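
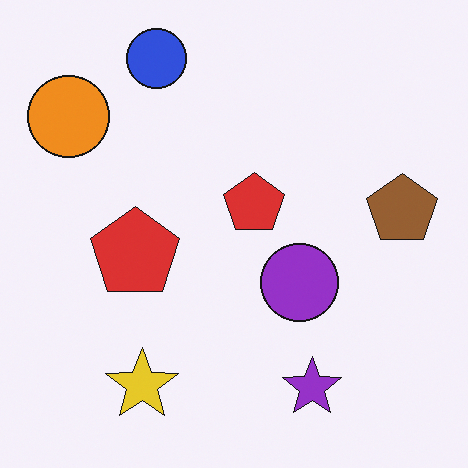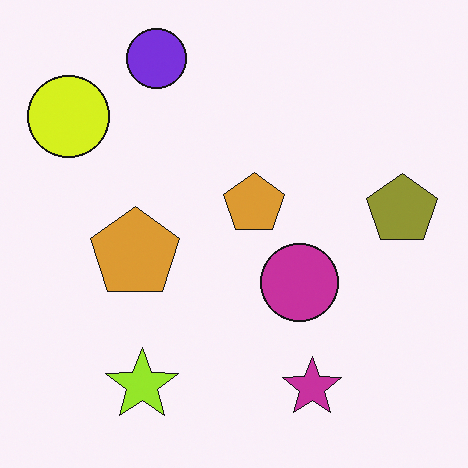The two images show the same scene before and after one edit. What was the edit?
The image was hue-shifted slightly.

Every shape's color has rotated by the same amount around the hue wheel — a uniform hue shift.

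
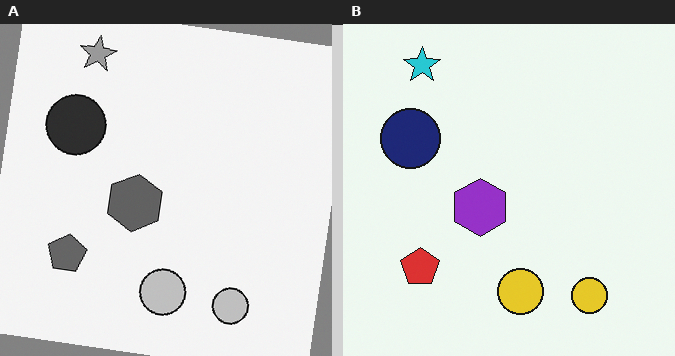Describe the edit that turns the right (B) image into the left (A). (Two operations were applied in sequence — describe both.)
Rotated clockwise by a slight angle, then converted to grayscale.

Every shape is tilted by the same angle and the image corners show triangular fill wedges — a whole-image rotation by a non-right angle. All color is removed — every shape is now a shade of grey.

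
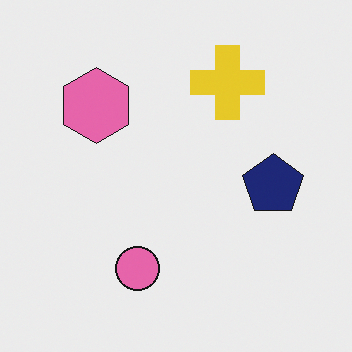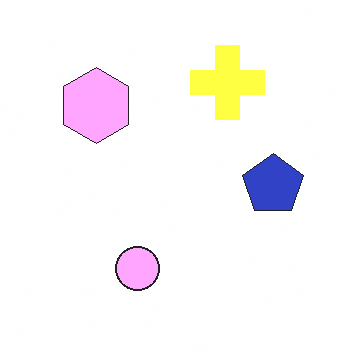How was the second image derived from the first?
This is the original image substantially brightened.

Every pixel — background and shapes alike — is uniformly brightened.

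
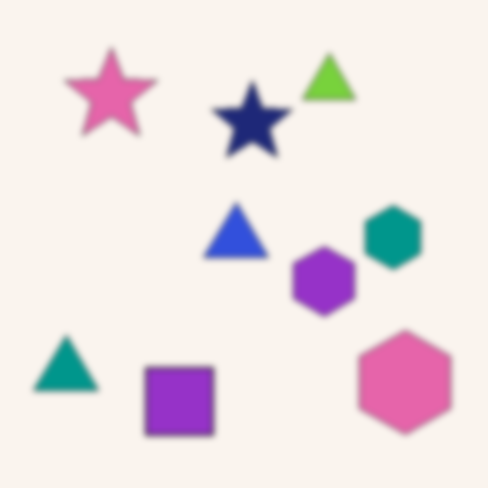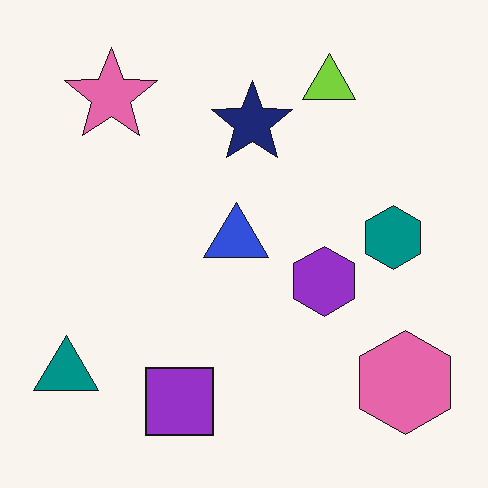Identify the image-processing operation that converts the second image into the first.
It was noticeably gaussian-blurred.

Shape edges and outlines are uniformly softened across the whole image.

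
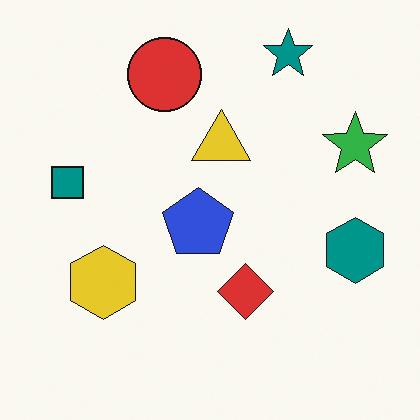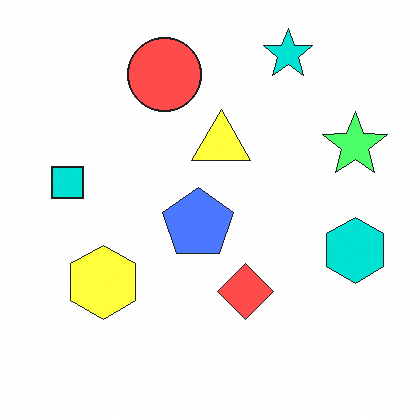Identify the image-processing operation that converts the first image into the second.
The second image is the first noticeably brightened.

Every pixel — background and shapes alike — is uniformly brightened.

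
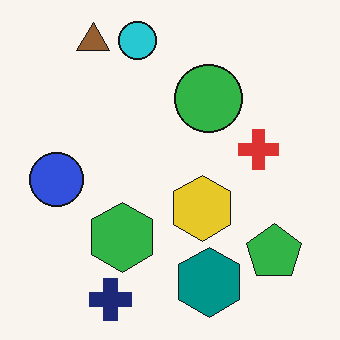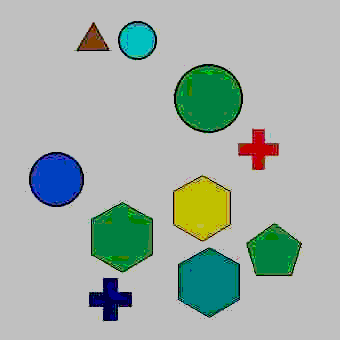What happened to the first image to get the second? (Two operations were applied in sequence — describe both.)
This is the original image degraded with heavy JPEG compression, then aggressively posterized.

Blocky 8×8 compression artifacts appear around shape edges and the flat background shows ringing — characteristic JPEG degradation. Each flat color has snapped to a coarser quantized level — most visibly, the near-white background has dropped to a flat grey.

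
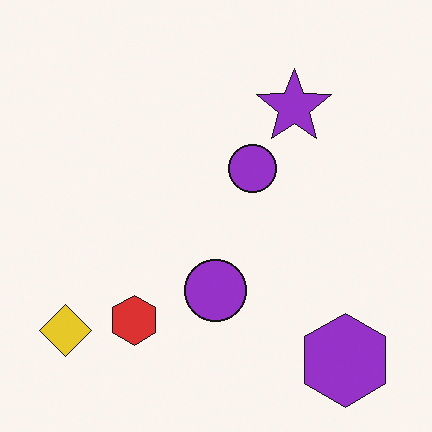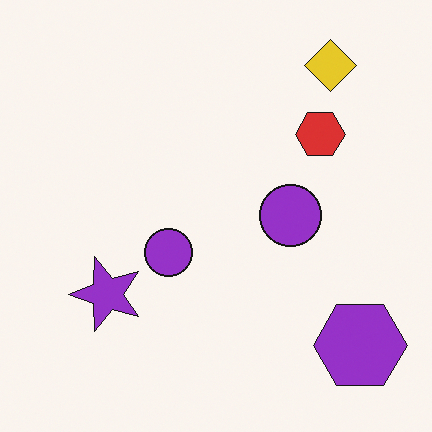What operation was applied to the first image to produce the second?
The transformation is: transposed (reflected across the top-left ↔ bottom-right diagonal).

Shapes have swapped their row and column positions — what was in the top-right is now in the bottom-left — a diagonal reflection.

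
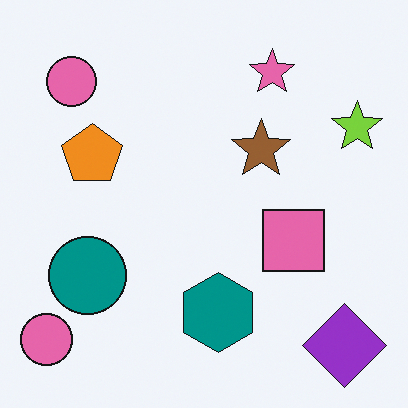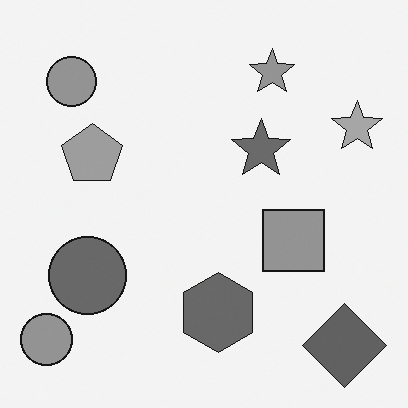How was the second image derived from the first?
The image was converted to grayscale.

All color is removed — every shape is now a shade of grey.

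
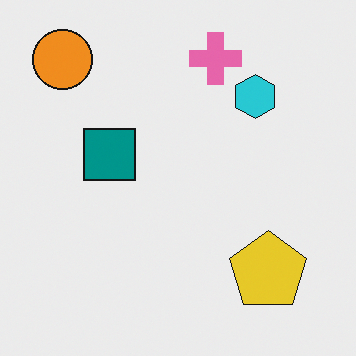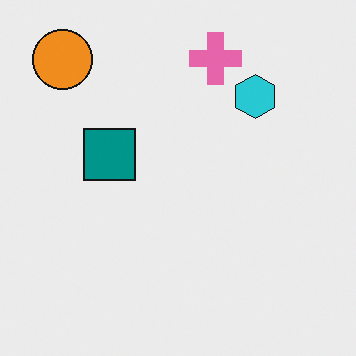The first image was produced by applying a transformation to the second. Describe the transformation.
This is the original image overlaid with an additional yellow pentagon.

A yellow pentagon appears in the first image that is absent from the second.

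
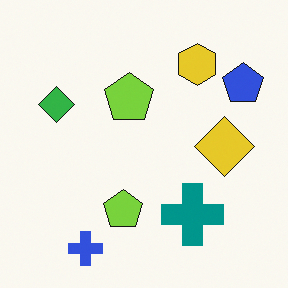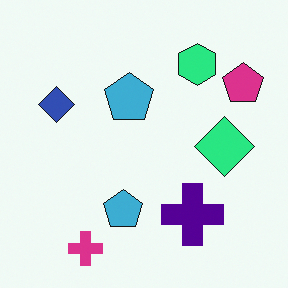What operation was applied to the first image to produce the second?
The second image is the first hue-shifted noticeably.

Every shape's color has rotated by the same amount around the hue wheel — a uniform hue shift.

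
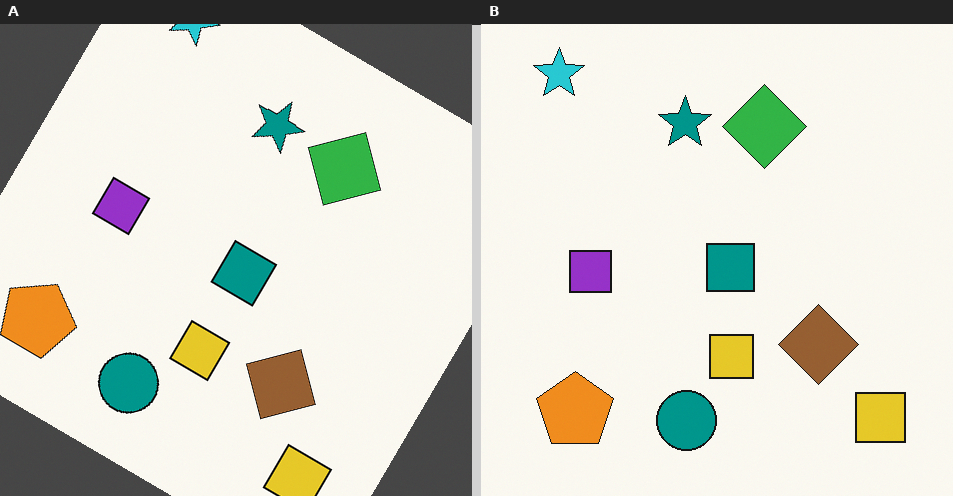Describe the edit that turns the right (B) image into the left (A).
It was rotated clockwise by a large amount — several tens of degrees.

Every shape is tilted by the same angle and the image corners show triangular fill wedges — a whole-image rotation by a non-right angle.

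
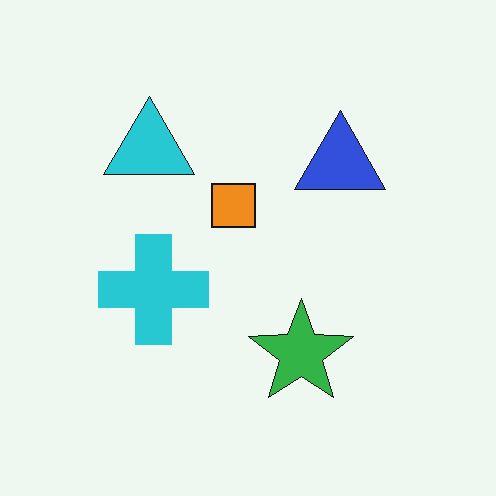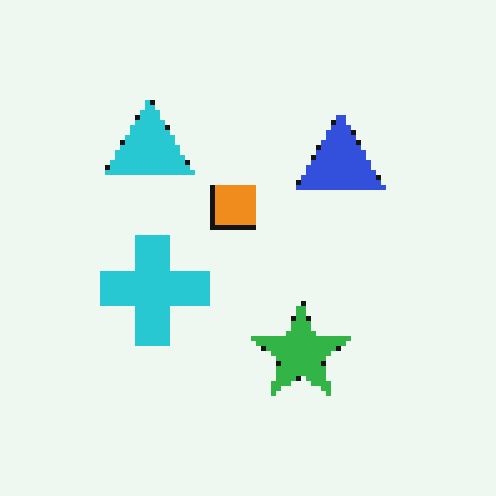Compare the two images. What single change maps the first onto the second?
The image was mildly pixelated.

Shapes are reduced to large square blocks; fine edges and outlines are lost — a downscale-then-upscale (mosaic) effect.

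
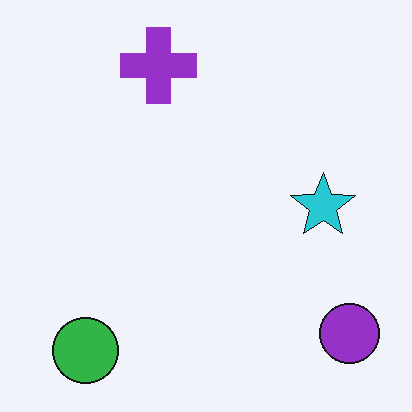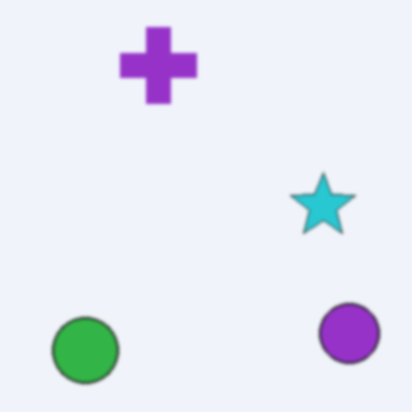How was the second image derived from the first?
It was slightly softened.

Shape edges and outlines are uniformly softened across the whole image.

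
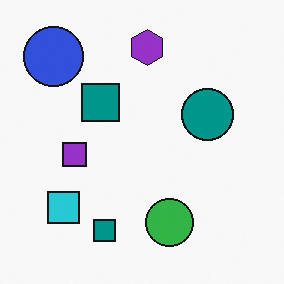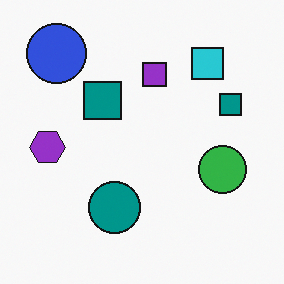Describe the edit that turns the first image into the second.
The transformation is: transposed (reflected across the top-left ↔ bottom-right diagonal).

Shapes have swapped their row and column positions — what was in the top-right is now in the bottom-left — a diagonal reflection.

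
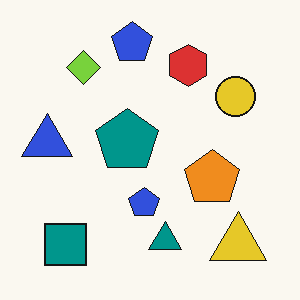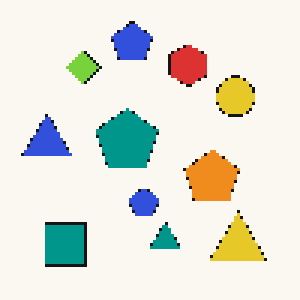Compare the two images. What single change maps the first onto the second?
It was mildly pixelated.

Shapes are reduced to large square blocks; fine edges and outlines are lost — a downscale-then-upscale (mosaic) effect.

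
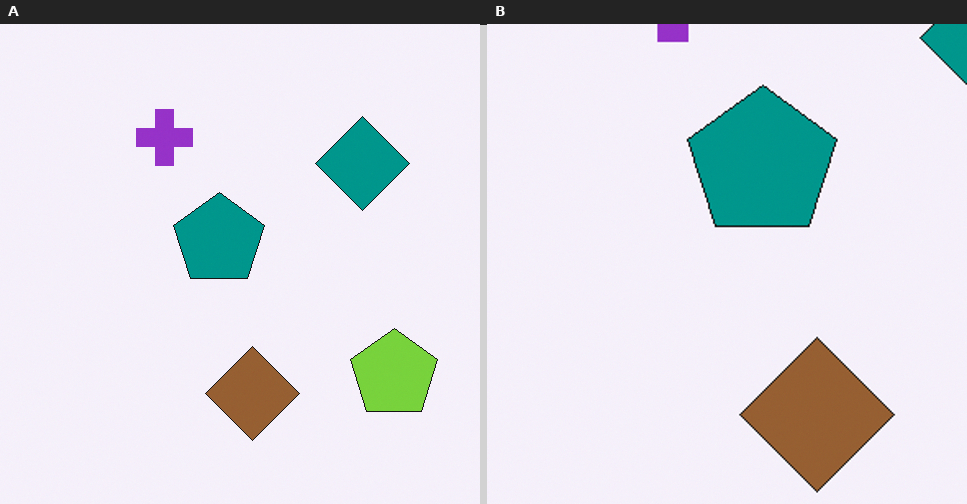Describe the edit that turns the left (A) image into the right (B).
The right (B) image is the left (A) cropped to a noticeably smaller region and rescaled.

The visible shapes are larger and the field of view is narrower; shapes near the original edges may be partly or wholly outside the frame — a crop-and-rescale.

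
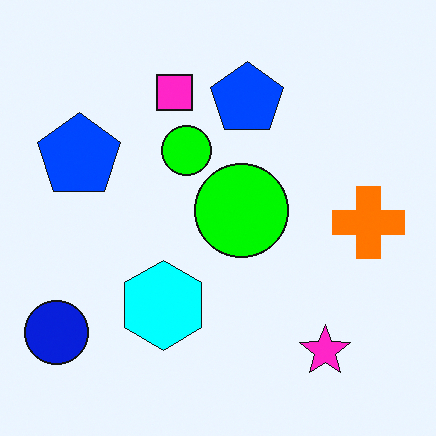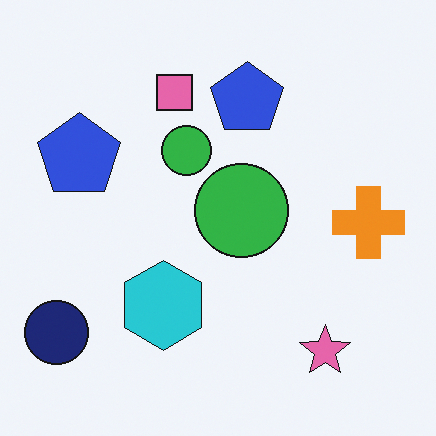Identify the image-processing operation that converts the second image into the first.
This is the original image heavily oversaturated.

All colors are more vivid — a global saturation change.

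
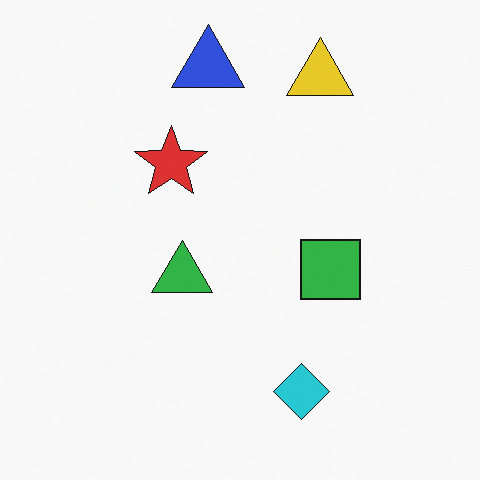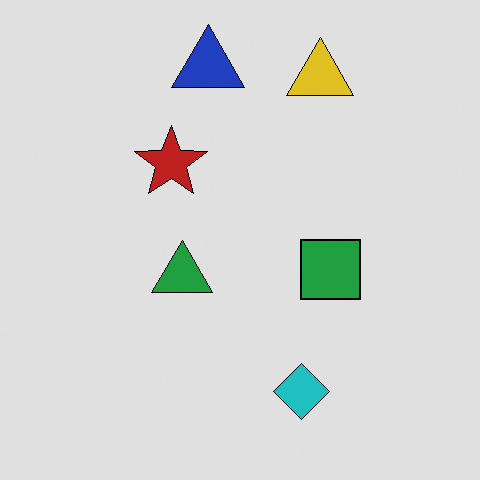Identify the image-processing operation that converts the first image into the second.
It was moderately posterized.

Each flat color has snapped to a coarser quantized level — most visibly, the near-white background has dropped to a flat grey.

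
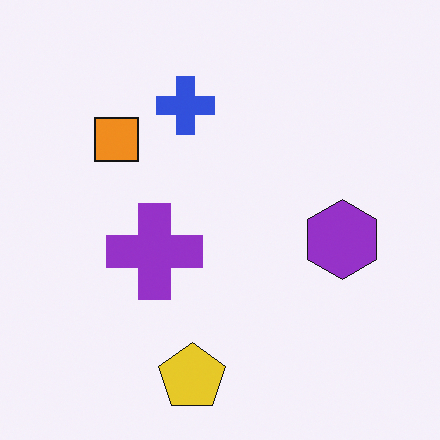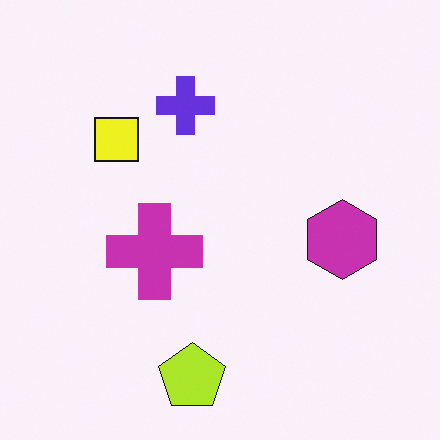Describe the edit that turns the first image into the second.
It was hue-shifted slightly.

Every shape's color has rotated by the same amount around the hue wheel — a uniform hue shift.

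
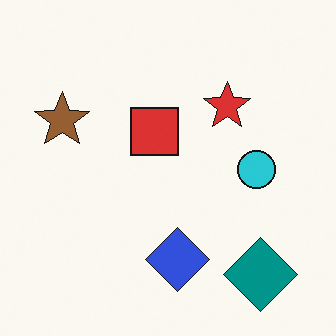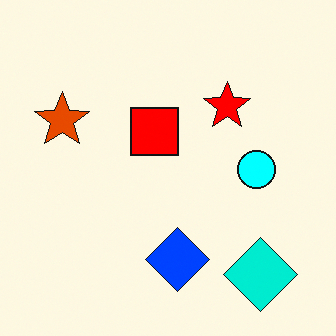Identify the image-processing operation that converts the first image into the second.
It was made much more vivid (saturation change).

All colors are more vivid — a global saturation change.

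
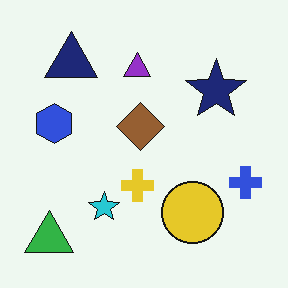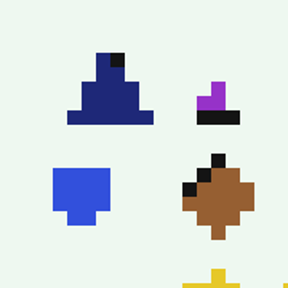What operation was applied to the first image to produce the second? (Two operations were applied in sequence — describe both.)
The transformation is: coarsely pixelated, then cropped to a modestly smaller region and rescaled.

Shapes are reduced to large square blocks; fine edges and outlines are lost — a downscale-then-upscale (mosaic) effect. The visible shapes are larger and the field of view is narrower; shapes near the original edges may be partly or wholly outside the frame — a crop-and-rescale.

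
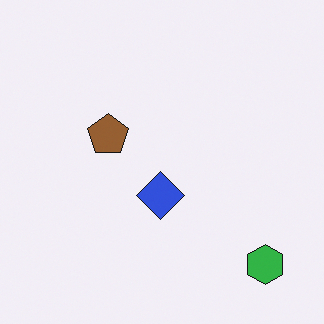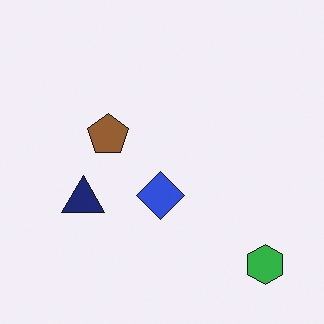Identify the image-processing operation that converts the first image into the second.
It was overlaid with an additional navy triangle.

A navy triangle appears in the second image that is absent from the first.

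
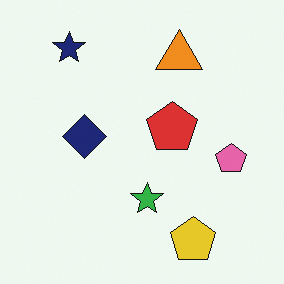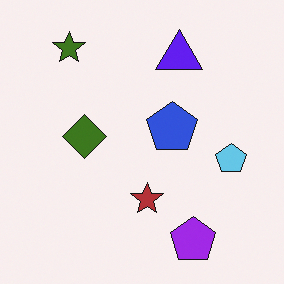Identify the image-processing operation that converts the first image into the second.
This is the original image hue-shifted by a large amount.

Every shape's color has rotated by the same amount around the hue wheel — a uniform hue shift.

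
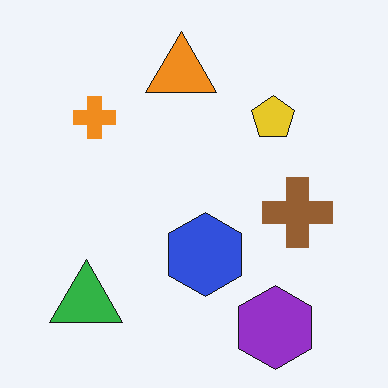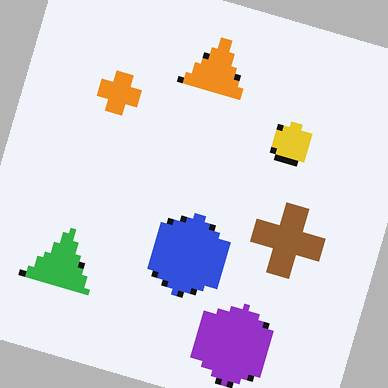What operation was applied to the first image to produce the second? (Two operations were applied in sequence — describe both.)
The second image is the first moderately pixelated, then rotated clockwise by a clearly visible amount.

Shapes are reduced to large square blocks; fine edges and outlines are lost — a downscale-then-upscale (mosaic) effect. Every shape is tilted by the same angle and the image corners show triangular fill wedges — a whole-image rotation by a non-right angle.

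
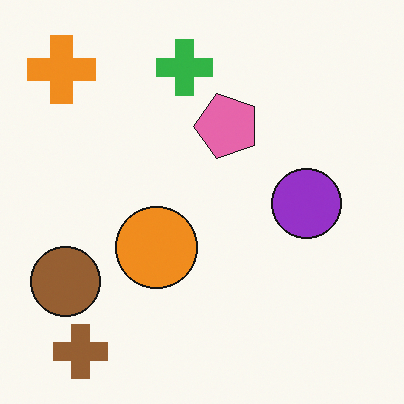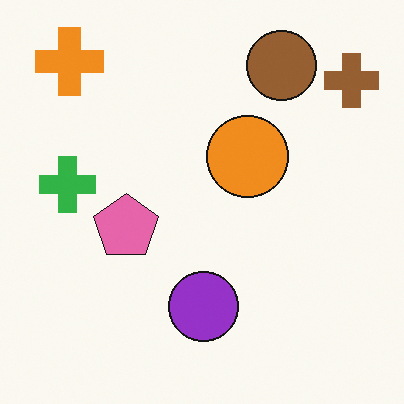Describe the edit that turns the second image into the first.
This is the original image transposed (reflected across the top-left ↔ bottom-right diagonal).

Shapes have swapped their row and column positions — what was in the top-right is now in the bottom-left — a diagonal reflection.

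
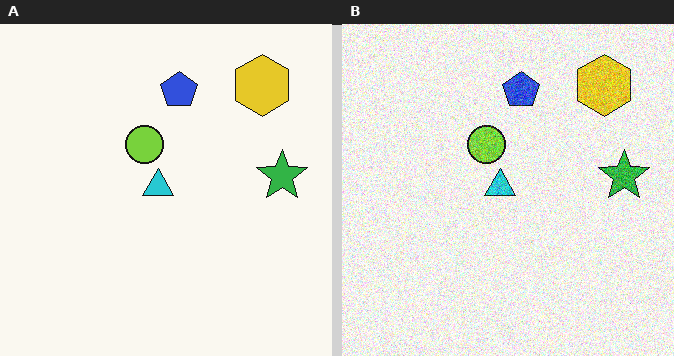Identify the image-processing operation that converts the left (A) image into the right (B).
This is the original image degraded with strong gaussian noise.

Random speckle covers the whole image, including the flat background.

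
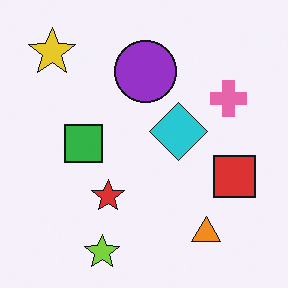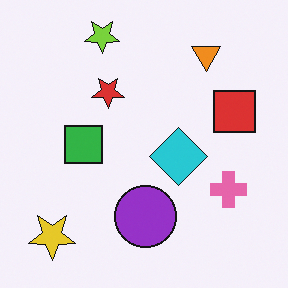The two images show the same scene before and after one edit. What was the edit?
It was flipped vertically (top ↔ bottom).

The lime star is in the bottom of the first image and the top of the second — shapes on opposite sides of the horizontal midline have swapped in a mirror flip.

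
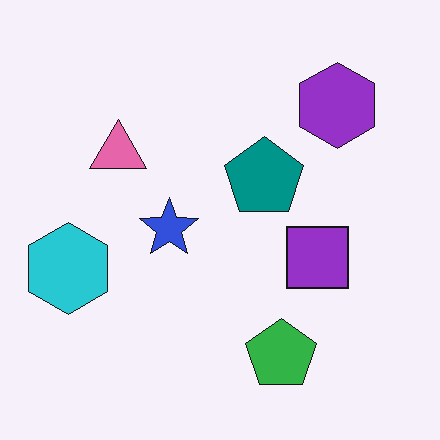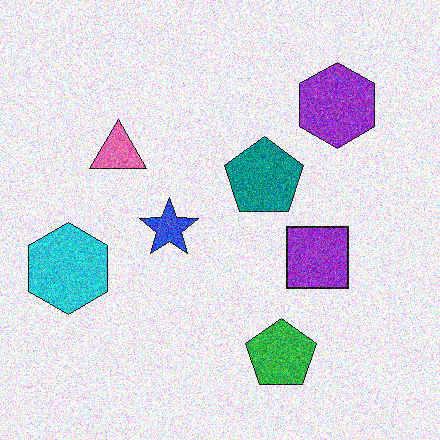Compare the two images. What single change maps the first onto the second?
The image was degraded with strong gaussian noise.

Random speckle covers the whole image, including the flat background.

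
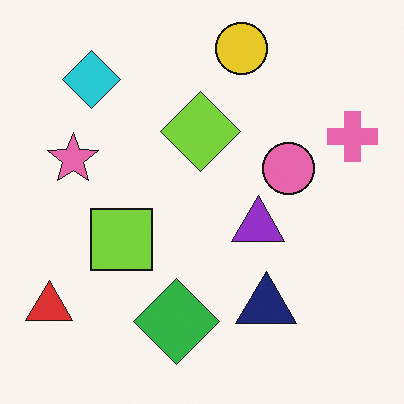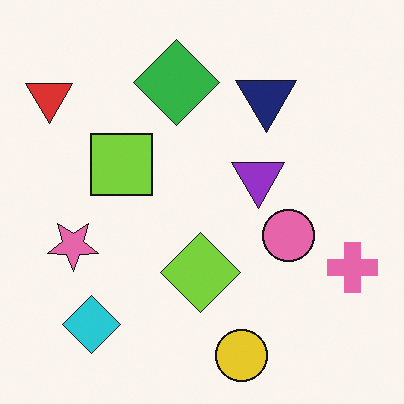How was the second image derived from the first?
Flipped vertically (top ↔ bottom).

The yellow circle is in the top of the first image and the bottom of the second — shapes on opposite sides of the horizontal midline have swapped in a mirror flip.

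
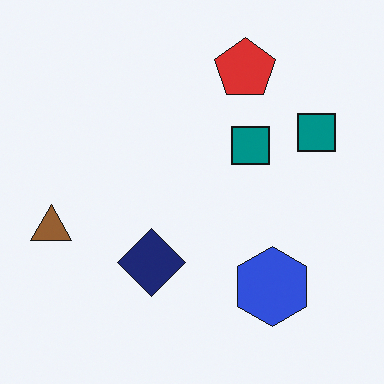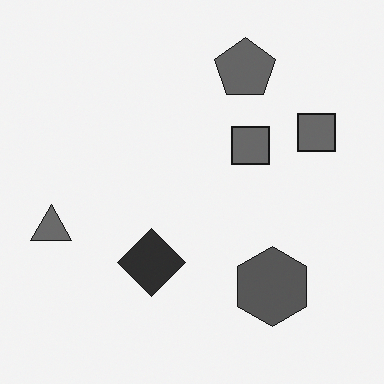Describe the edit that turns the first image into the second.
This is the original image converted to grayscale.

All color is removed — every shape is now a shade of grey.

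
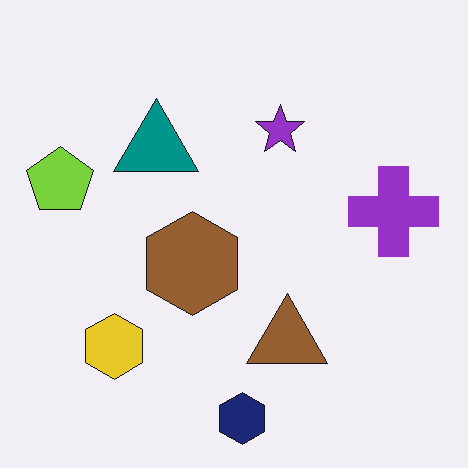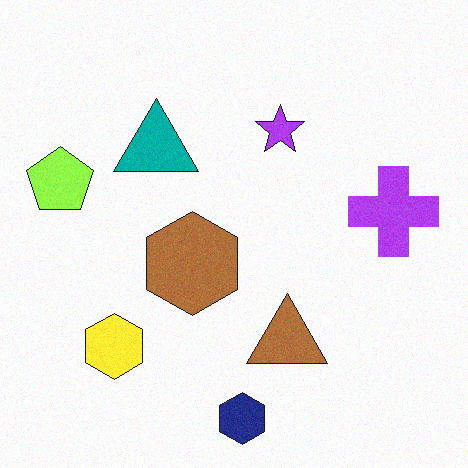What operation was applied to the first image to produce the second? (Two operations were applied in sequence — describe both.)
This is the original image slightly brightened, then degraded with subtle gaussian noise.

Every pixel — background and shapes alike — is uniformly brightened. Random speckle covers the whole image, including the flat background.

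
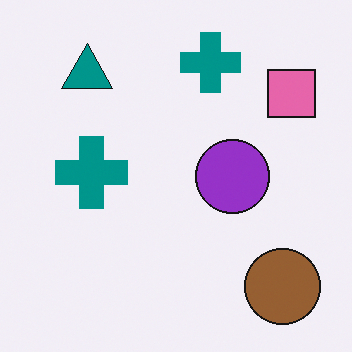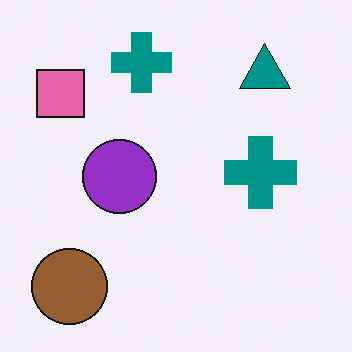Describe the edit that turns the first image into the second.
Flipped horizontally (left ↔ right).

The pink square is in the top-right of the first image and the top-left of the second — shapes on opposite sides of the vertical midline have swapped in a mirror flip.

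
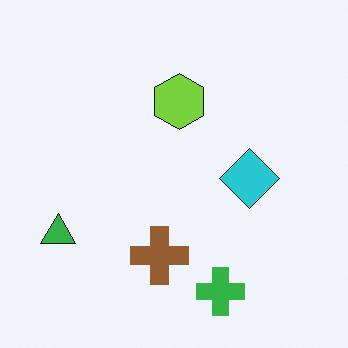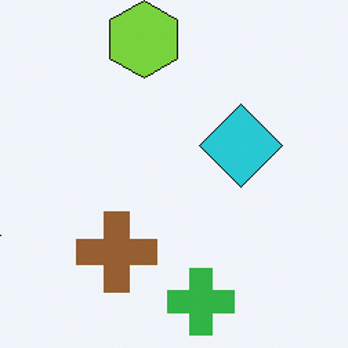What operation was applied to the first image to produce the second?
This is the original image cropped to a modestly smaller region and rescaled.

The visible shapes are larger and the field of view is narrower; shapes near the original edges may be partly or wholly outside the frame — a crop-and-rescale.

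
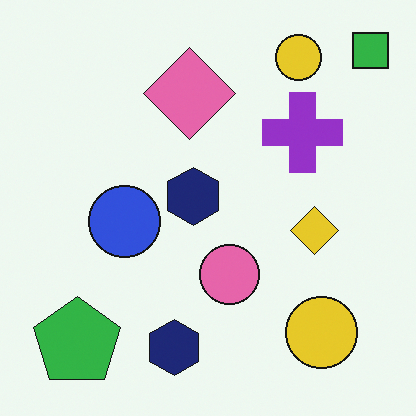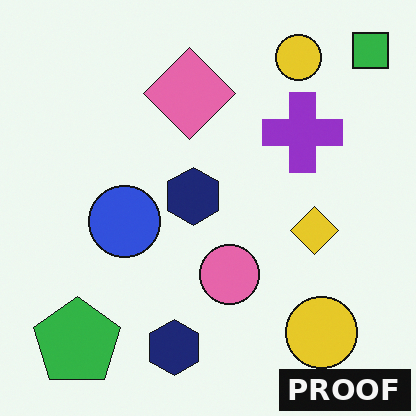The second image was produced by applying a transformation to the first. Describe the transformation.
Watermarked with the text "PROOF" in the lower-right corner.

A dark label reading "PROOF" appears in the lower-right corner.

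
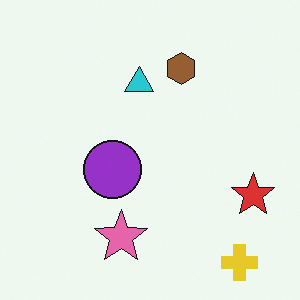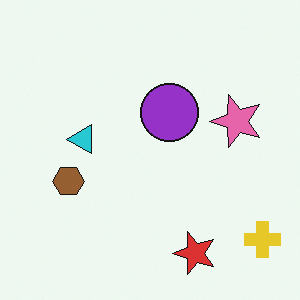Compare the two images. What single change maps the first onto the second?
The transformation is: transposed (reflected across the top-left ↔ bottom-right diagonal).

Shapes have swapped their row and column positions — what was in the top-right is now in the bottom-left — a diagonal reflection.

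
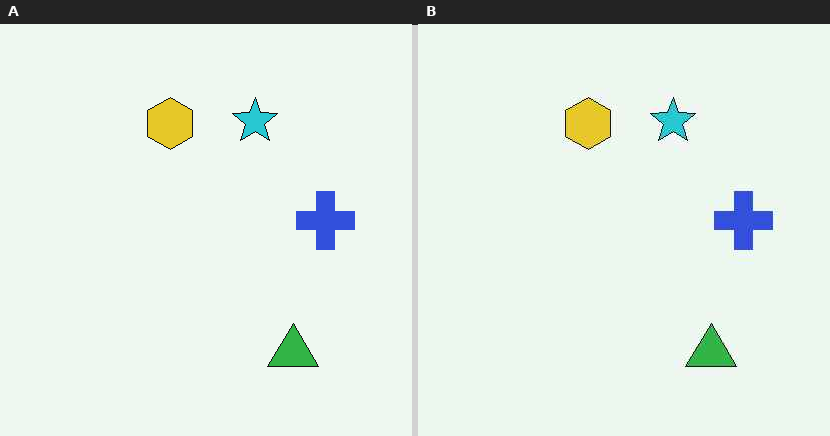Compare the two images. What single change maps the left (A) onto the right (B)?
Given moderate JPEG compression.

Blocky 8×8 compression artifacts appear around shape edges and the flat background shows ringing — characteristic JPEG degradation.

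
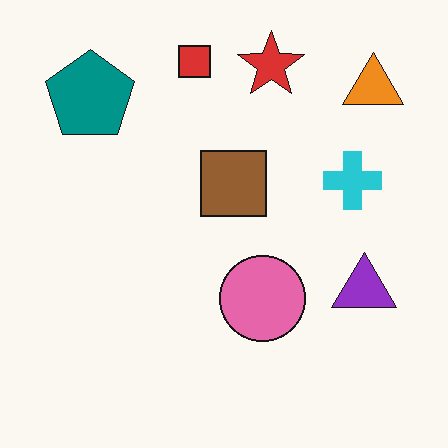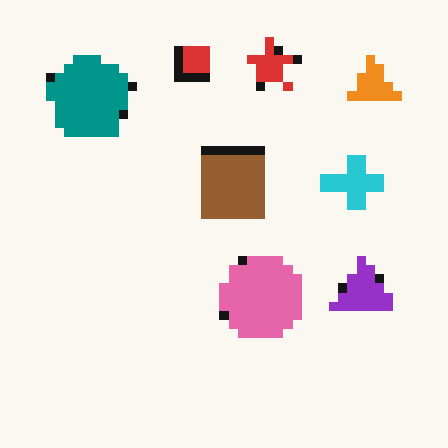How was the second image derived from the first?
The image was heavily pixelated into large blocks.

Shapes are reduced to large square blocks; fine edges and outlines are lost — a downscale-then-upscale (mosaic) effect.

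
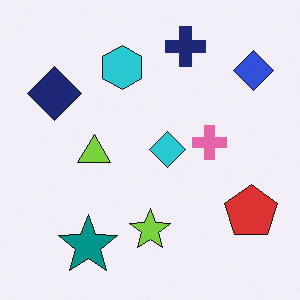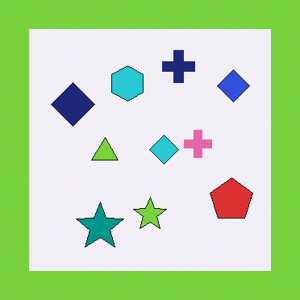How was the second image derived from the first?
This is the original image framed with a lime border.

A solid lime frame runs around the edge of the second image, with the content slightly shrunk inside it.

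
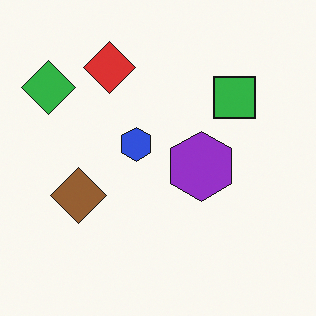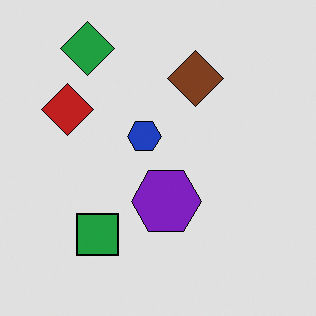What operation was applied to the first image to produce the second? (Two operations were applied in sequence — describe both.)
The transformation is: transposed (reflected across the top-left ↔ bottom-right diagonal), then posterized to a reduced palette.

Shapes have swapped their row and column positions — what was in the top-right is now in the bottom-left — a diagonal reflection. Each flat color has snapped to a coarser quantized level — most visibly, the near-white background has dropped to a flat grey.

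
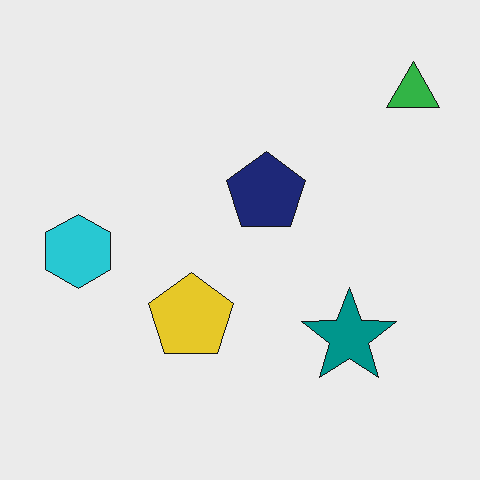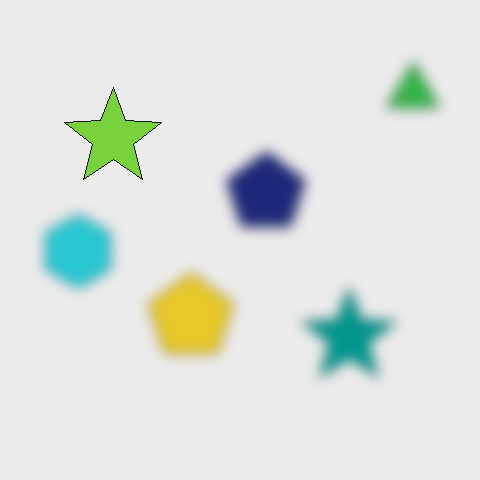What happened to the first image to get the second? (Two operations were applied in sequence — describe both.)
Strongly gaussian-blurred, then overlaid with an additional lime star.

Shape edges and outlines are uniformly softened across the whole image. A lime star appears in the second image that is absent from the first.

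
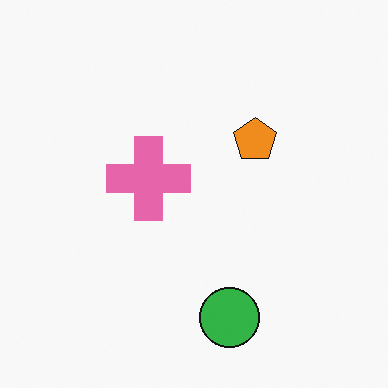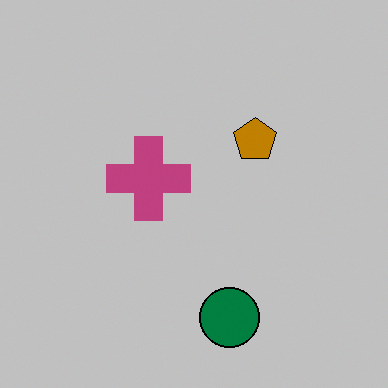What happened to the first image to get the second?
The second image is the first heavily posterized to just a handful of flat colors.

Each flat color has snapped to a coarser quantized level — most visibly, the near-white background has dropped to a flat grey.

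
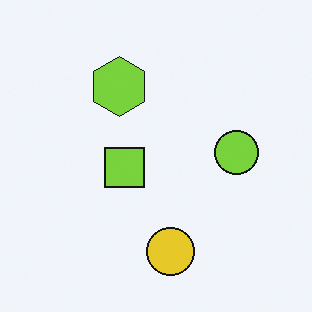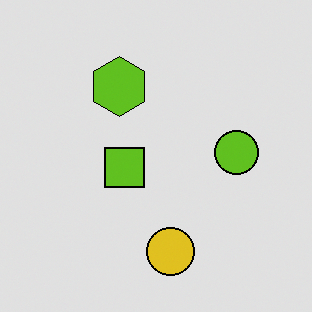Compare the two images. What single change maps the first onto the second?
Posterized to a reduced palette.

Each flat color has snapped to a coarser quantized level — most visibly, the near-white background has dropped to a flat grey.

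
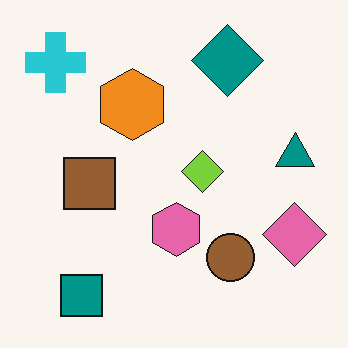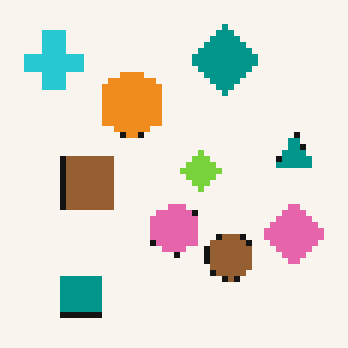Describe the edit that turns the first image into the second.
Moderately pixelated.

Shapes are reduced to large square blocks; fine edges and outlines are lost — a downscale-then-upscale (mosaic) effect.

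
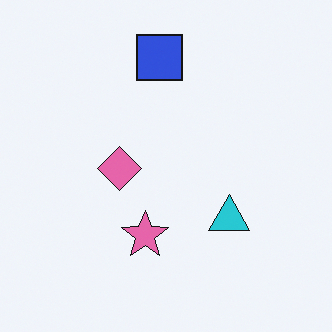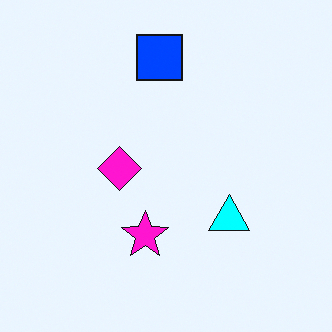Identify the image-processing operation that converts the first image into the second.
This is the original image heavily oversaturated.

All colors are more vivid — a global saturation change.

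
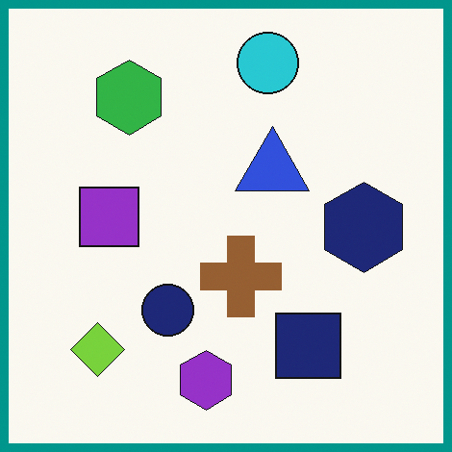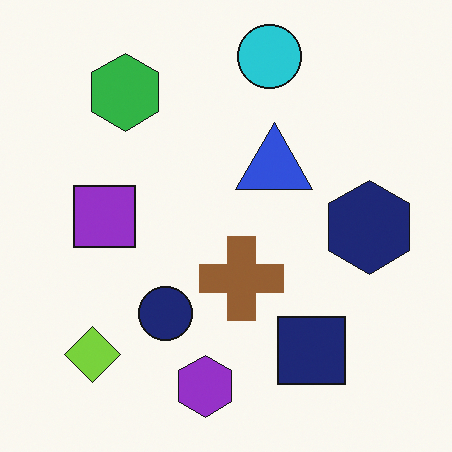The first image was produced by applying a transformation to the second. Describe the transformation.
The image was framed with a teal border.

A solid teal frame runs around the edge of the first image, with the content slightly shrunk inside it.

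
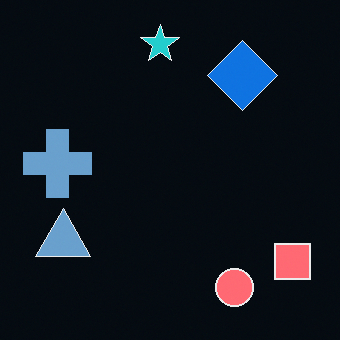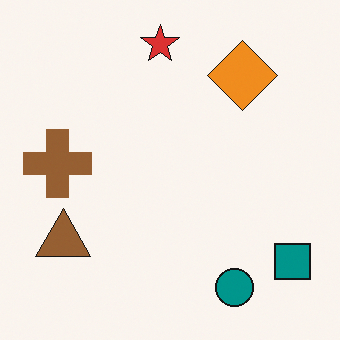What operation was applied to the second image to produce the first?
It was color-inverted (negative).

The light background has become dark and every shape's color is its complement — a photographic negative.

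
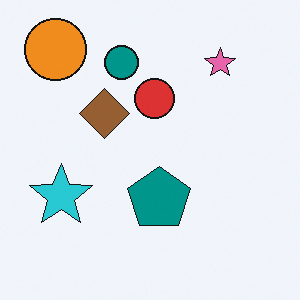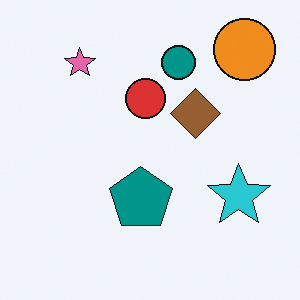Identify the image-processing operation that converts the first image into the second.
It was flipped horizontally (left ↔ right).

The orange circle is in the top-left of the first image and the top-right of the second — shapes on opposite sides of the vertical midline have swapped in a mirror flip.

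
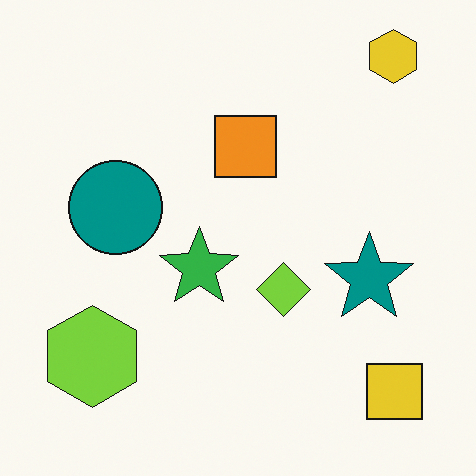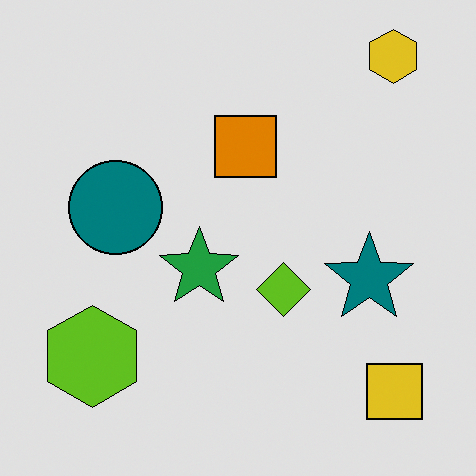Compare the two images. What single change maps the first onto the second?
It was moderately posterized.

Each flat color has snapped to a coarser quantized level — most visibly, the near-white background has dropped to a flat grey.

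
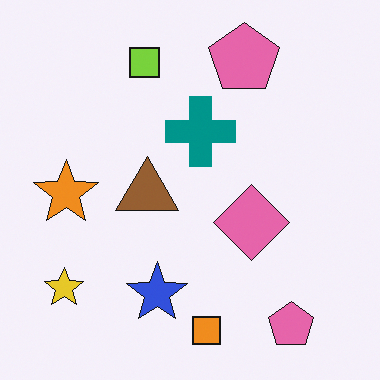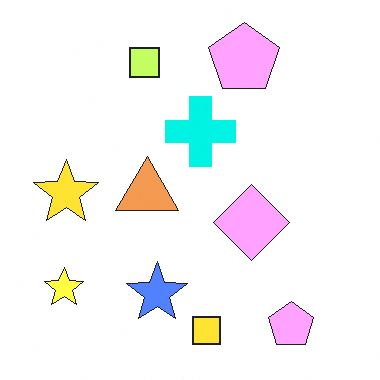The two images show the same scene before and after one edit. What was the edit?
Brightened a lot.

Every pixel — background and shapes alike — is uniformly brightened.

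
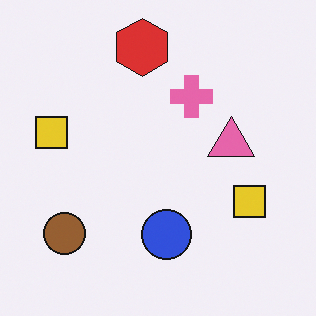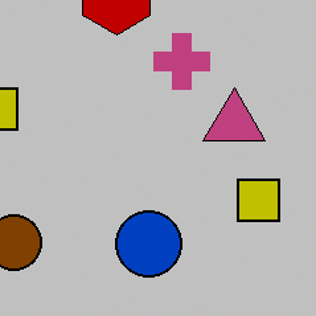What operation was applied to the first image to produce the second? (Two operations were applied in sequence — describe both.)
The transformation is: heavily posterized to just a handful of flat colors, then cropped slightly and scaled back up.

Each flat color has snapped to a coarser quantized level — most visibly, the near-white background has dropped to a flat grey. The visible shapes are larger and the field of view is narrower; shapes near the original edges may be partly or wholly outside the frame — a crop-and-rescale.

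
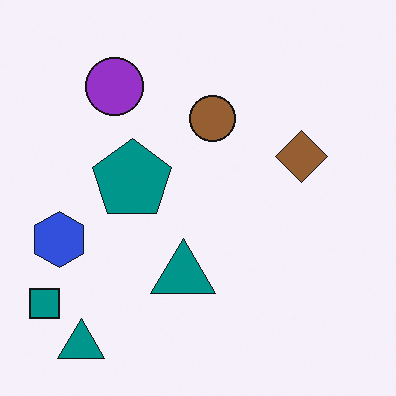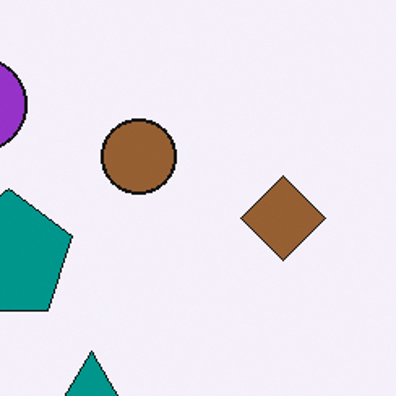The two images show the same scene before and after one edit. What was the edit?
It was cropped tightly and scaled back up.

The visible shapes are larger and the field of view is narrower; shapes near the original edges may be partly or wholly outside the frame — a crop-and-rescale.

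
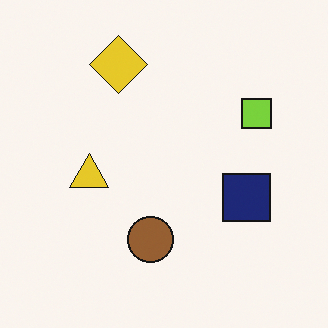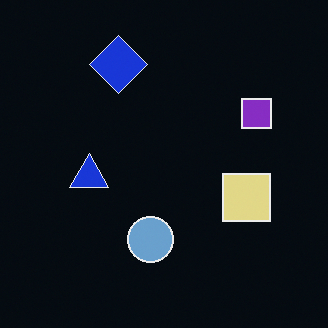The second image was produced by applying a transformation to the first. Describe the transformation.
This is the original image color-inverted (negative).

The light background has become dark and every shape's color is its complement — a photographic negative.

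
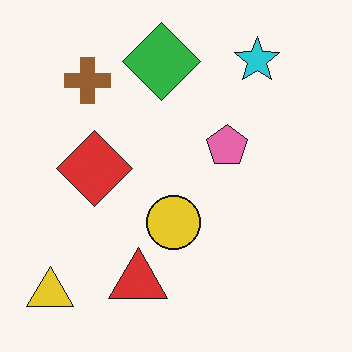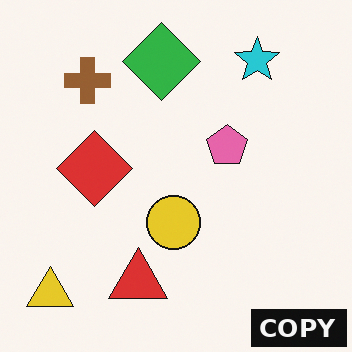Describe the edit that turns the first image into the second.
It was watermarked with the text "COPY" in the lower-right corner.

A dark label reading "COPY" appears in the lower-right corner.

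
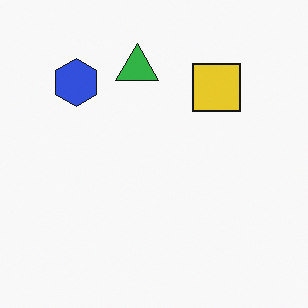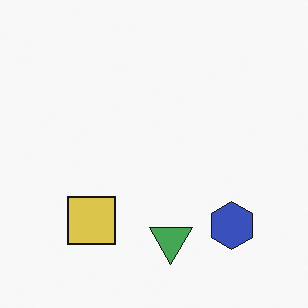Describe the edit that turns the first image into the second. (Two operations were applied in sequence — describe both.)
It was slightly desaturated, then rotated 180°.

All colors are more muted and greyish — a global saturation change. The blue hexagon sits in the top-left of the first image and the bottom-right of the second — consistent with a whole-image 180° rotation.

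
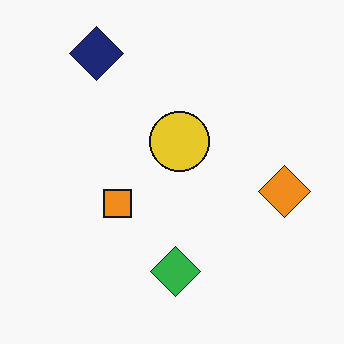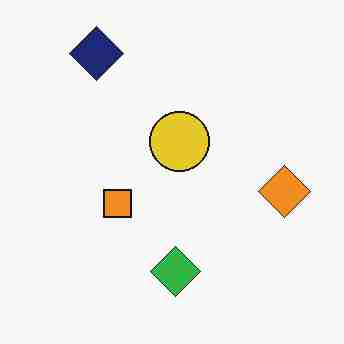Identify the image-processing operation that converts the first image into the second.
Degraded with heavy JPEG compression.

Blocky 8×8 compression artifacts appear around shape edges and the flat background shows ringing — characteristic JPEG degradation.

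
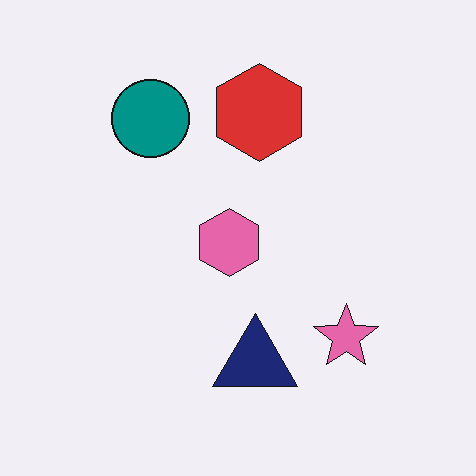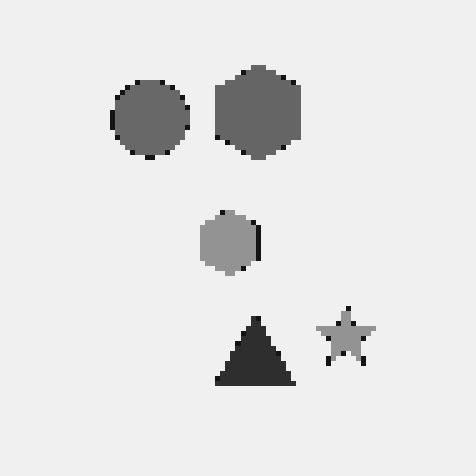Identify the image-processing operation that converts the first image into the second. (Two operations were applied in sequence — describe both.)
It was lightly pixelated (a mild mosaic effect), then converted to grayscale.

Shapes are reduced to large square blocks; fine edges and outlines are lost — a downscale-then-upscale (mosaic) effect. All color is removed — every shape is now a shade of grey.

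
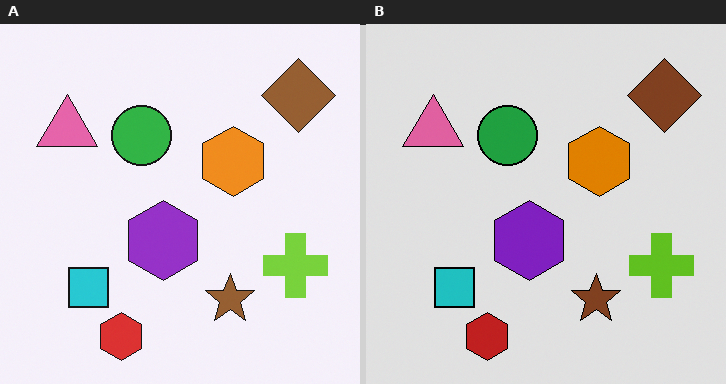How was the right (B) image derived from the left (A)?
The image was posterized to a reduced palette.

Each flat color has snapped to a coarser quantized level — most visibly, the near-white background has dropped to a flat grey.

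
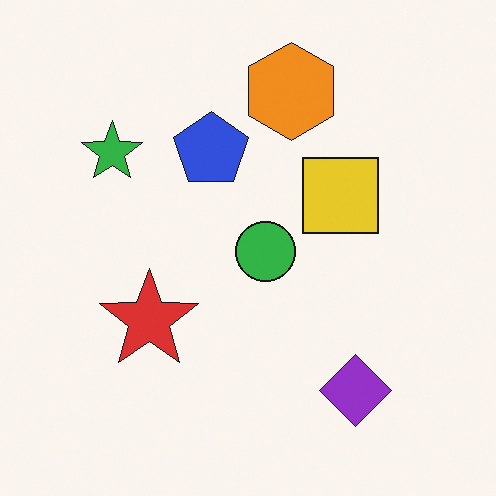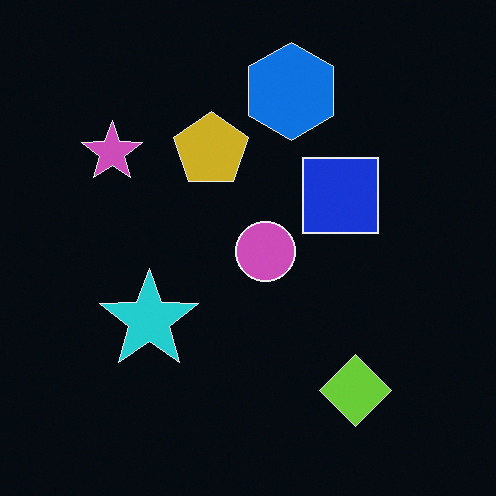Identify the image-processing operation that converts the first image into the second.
This is the original image color-inverted (negative).

The light background has become dark and every shape's color is its complement — a photographic negative.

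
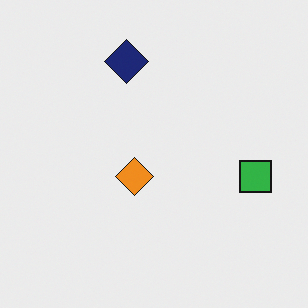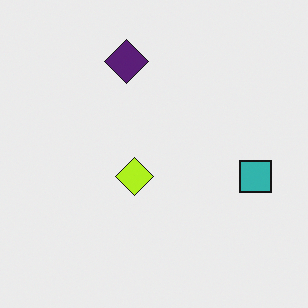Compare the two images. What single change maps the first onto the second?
The second image is the first hue-shifted slightly.

Every shape's color has rotated by the same amount around the hue wheel — a uniform hue shift.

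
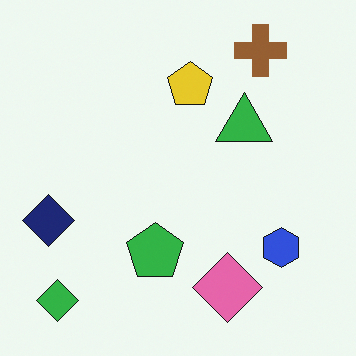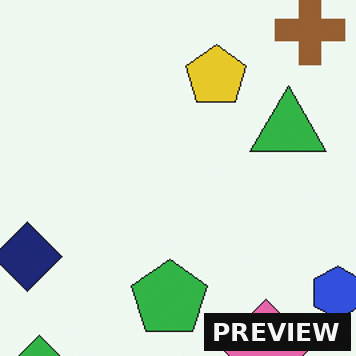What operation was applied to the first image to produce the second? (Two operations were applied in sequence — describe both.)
Cropped to a modestly smaller region and rescaled, then watermarked with the text "PREVIEW" in the lower-right corner.

The visible shapes are larger and the field of view is narrower; shapes near the original edges may be partly or wholly outside the frame — a crop-and-rescale. A dark label reading "PREVIEW" appears in the lower-right corner.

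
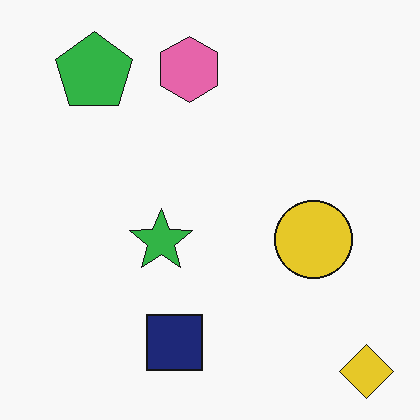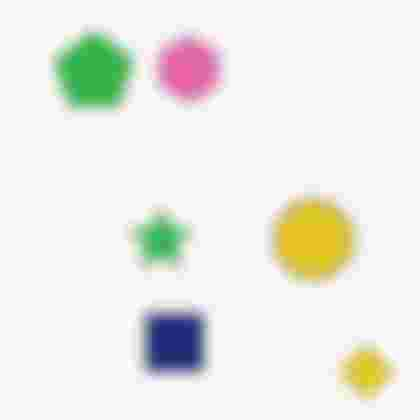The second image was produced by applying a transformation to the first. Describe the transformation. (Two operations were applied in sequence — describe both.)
The image was strongly gaussian-blurred, then degraded with heavy JPEG compression.

Shape edges and outlines are uniformly softened across the whole image. Blocky 8×8 compression artifacts appear around shape edges and the flat background shows ringing — characteristic JPEG degradation.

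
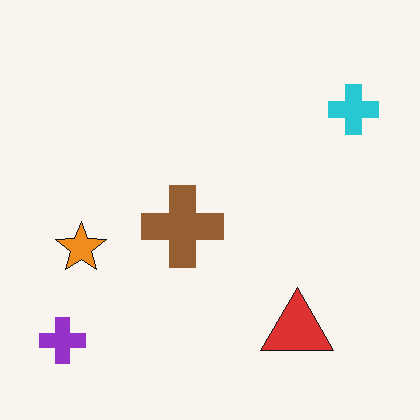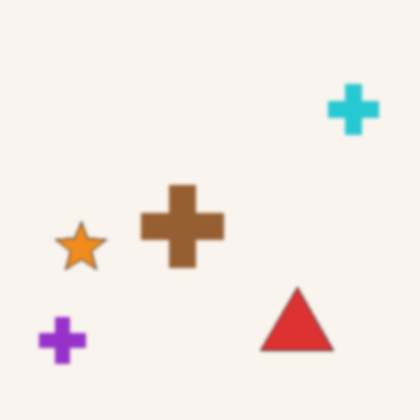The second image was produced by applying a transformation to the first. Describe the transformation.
The second image is the first lightly blurred.

Shape edges and outlines are uniformly softened across the whole image.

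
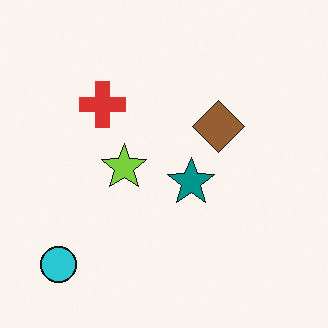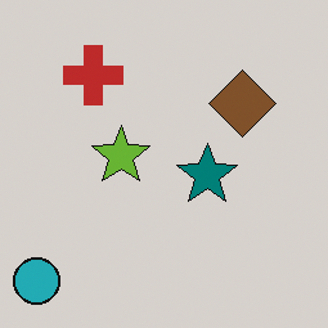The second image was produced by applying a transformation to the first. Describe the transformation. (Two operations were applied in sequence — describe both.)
The second image is the first darkened a little, then cropped to a modestly smaller region and rescaled.

Every pixel — background and shapes alike — is uniformly darkened. The visible shapes are larger and the field of view is narrower; shapes near the original edges may be partly or wholly outside the frame — a crop-and-rescale.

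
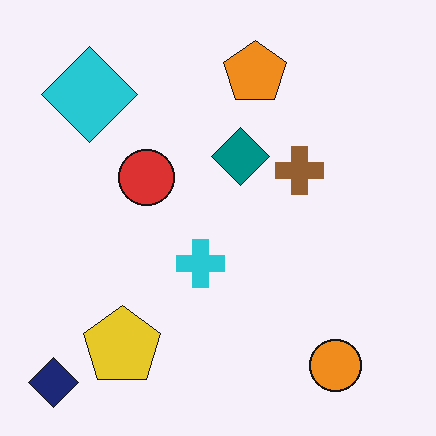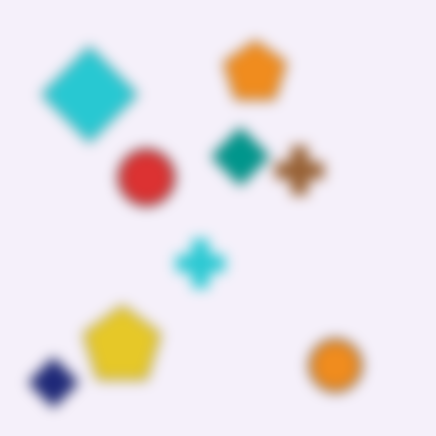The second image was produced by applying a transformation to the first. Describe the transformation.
This is the original image heavily blurred.

Shape edges and outlines are uniformly softened across the whole image.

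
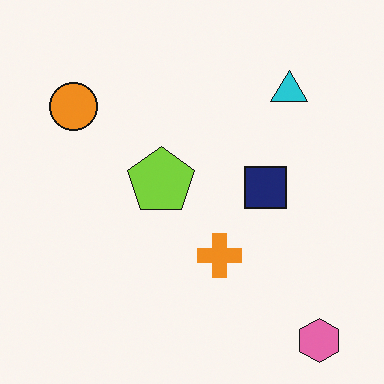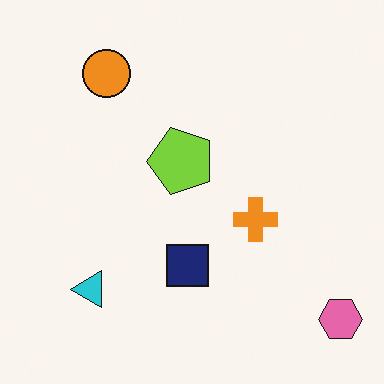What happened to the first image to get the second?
The image was transposed (reflected across the top-left ↔ bottom-right diagonal).

Shapes have swapped their row and column positions — what was in the top-right is now in the bottom-left — a diagonal reflection.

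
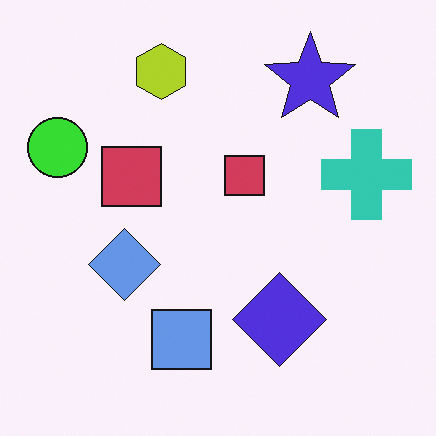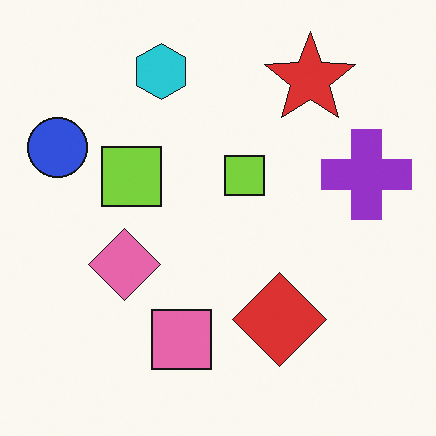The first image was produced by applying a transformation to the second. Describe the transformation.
The first image is the second hue-shifted by a large amount.

Every shape's color has rotated by the same amount around the hue wheel — a uniform hue shift.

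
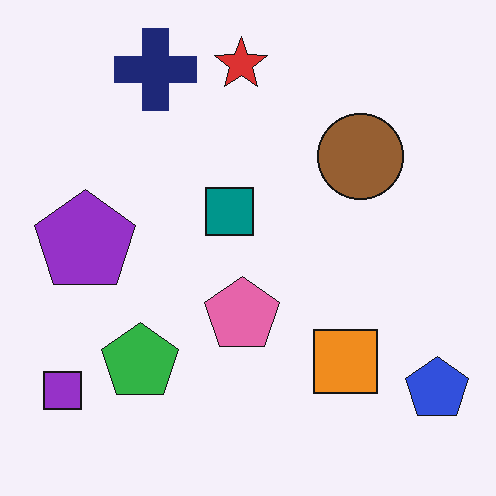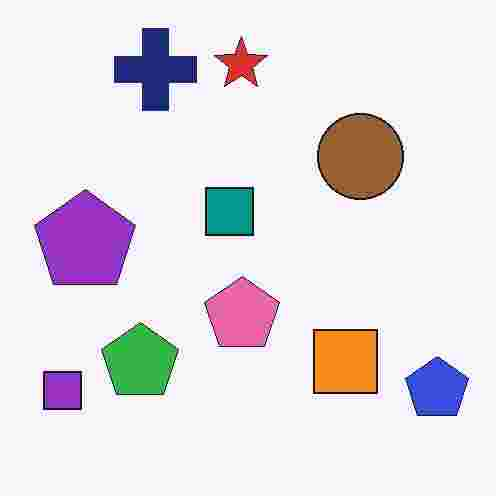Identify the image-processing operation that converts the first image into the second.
The transformation is: degraded with heavy JPEG compression.

Blocky 8×8 compression artifacts appear around shape edges and the flat background shows ringing — characteristic JPEG degradation.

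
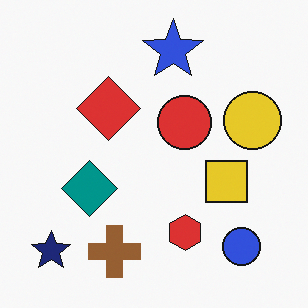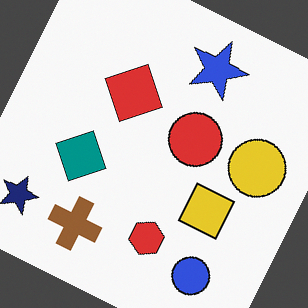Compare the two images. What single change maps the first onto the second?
The transformation is: rotated clockwise by a moderate amount.

Every shape is tilted by the same angle and the image corners show triangular fill wedges — a whole-image rotation by a non-right angle.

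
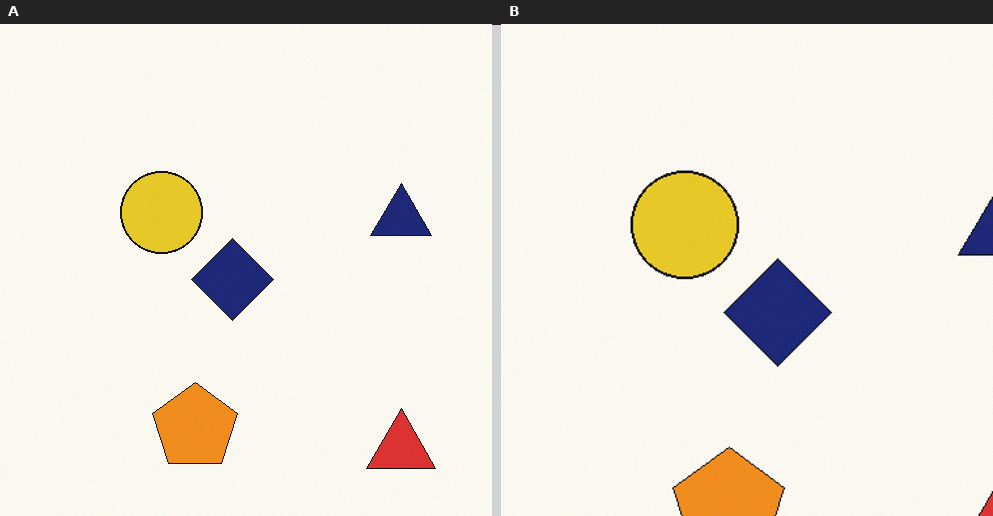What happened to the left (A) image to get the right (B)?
It was cropped slightly and scaled back up.

The visible shapes are larger and the field of view is narrower; shapes near the original edges may be partly or wholly outside the frame — a crop-and-rescale.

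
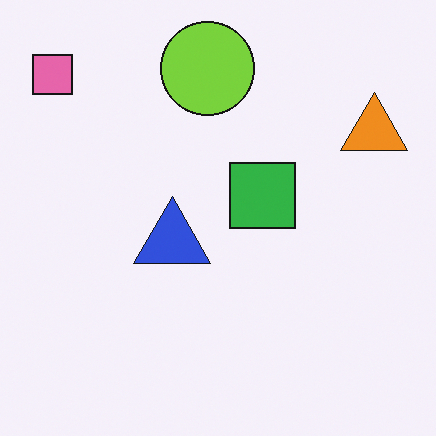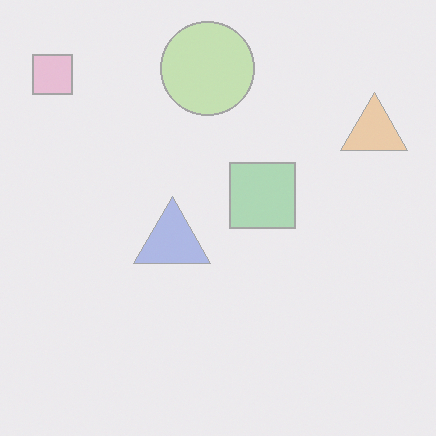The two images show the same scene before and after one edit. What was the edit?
The transformation is: washed out (contrast reduced).

Tones are pushed toward mid-grey across the whole image — a global contrast change.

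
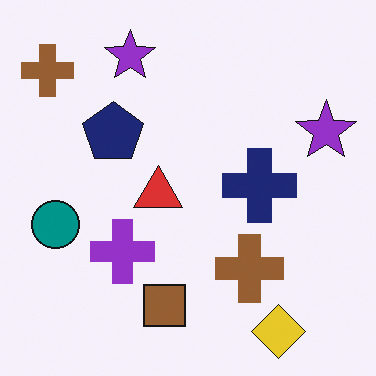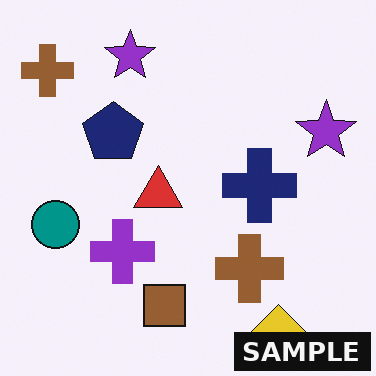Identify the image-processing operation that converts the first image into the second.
The image was watermarked with the text "SAMPLE" in the lower-right corner.

A dark label reading "SAMPLE" appears in the lower-right corner.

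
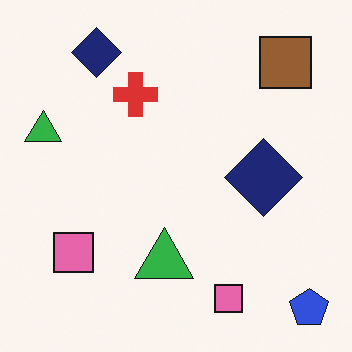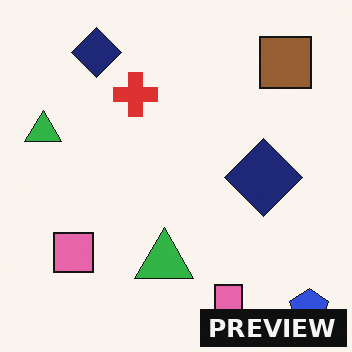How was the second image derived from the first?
The transformation is: watermarked with the text "PREVIEW" in the lower-right corner.

A dark label reading "PREVIEW" appears in the lower-right corner.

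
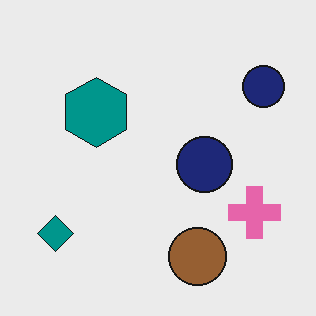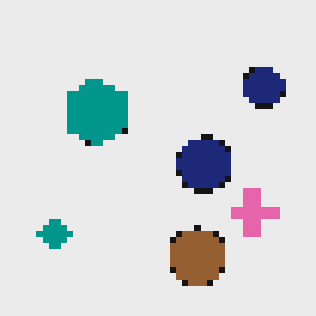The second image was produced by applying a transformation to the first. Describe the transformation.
This is the original image moderately pixelated.

Shapes are reduced to large square blocks; fine edges and outlines are lost — a downscale-then-upscale (mosaic) effect.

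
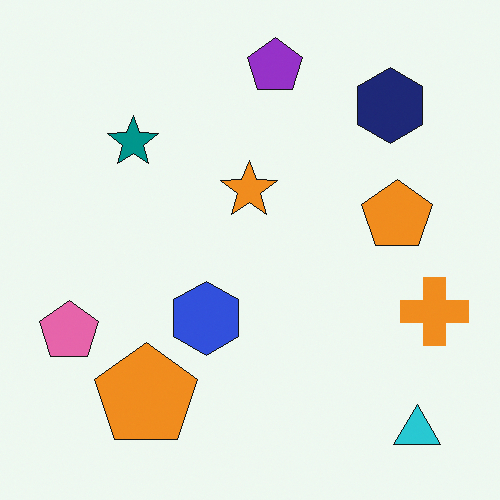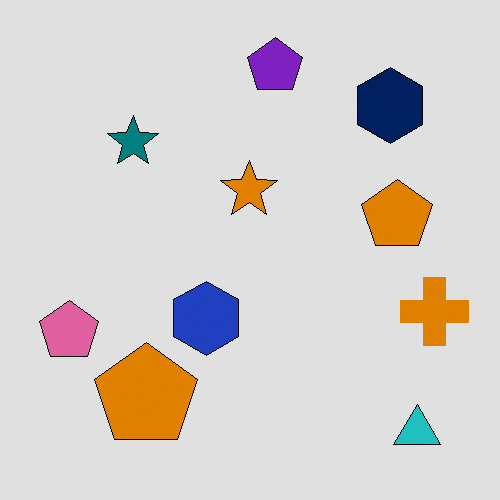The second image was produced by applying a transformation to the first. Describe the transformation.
The image was moderately posterized.

Each flat color has snapped to a coarser quantized level — most visibly, the near-white background has dropped to a flat grey.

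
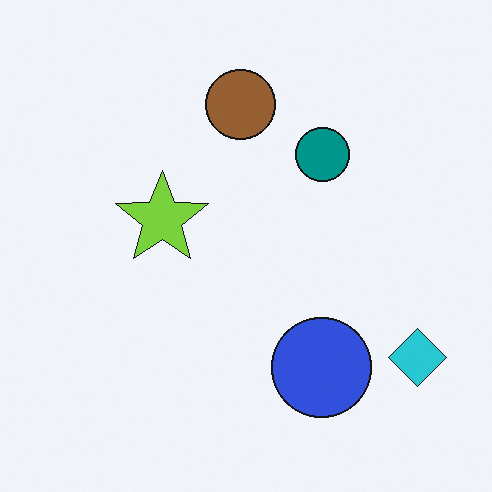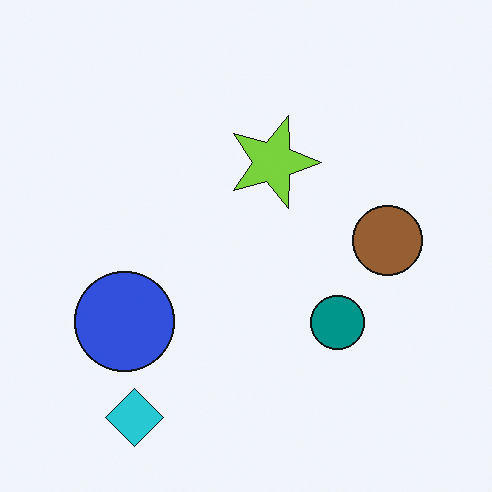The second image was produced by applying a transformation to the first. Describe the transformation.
It was rotated 90° clockwise.

The cyan diamond sits in the bottom-right of the first image and the bottom-left of the second — consistent with a whole-image 90° clockwise rotation.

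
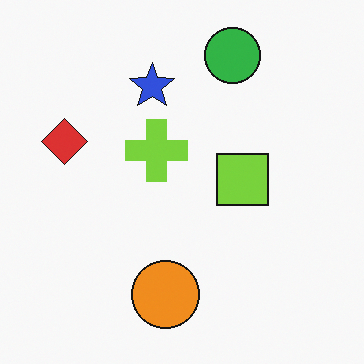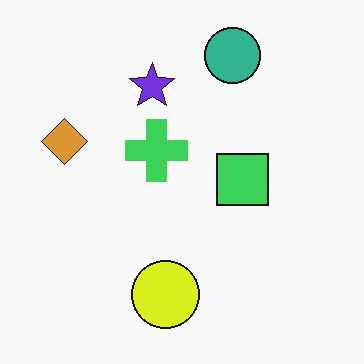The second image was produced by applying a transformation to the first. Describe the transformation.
The transformation is: hue-shifted slightly.

Every shape's color has rotated by the same amount around the hue wheel — a uniform hue shift.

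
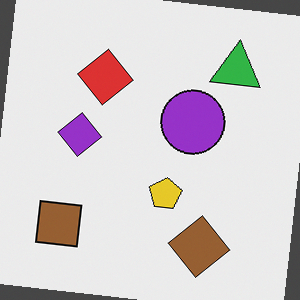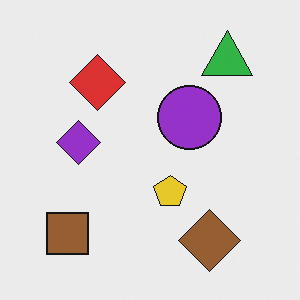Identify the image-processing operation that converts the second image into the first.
It was rotated clockwise by a slight angle.

Every shape is tilted by the same angle and the image corners show triangular fill wedges — a whole-image rotation by a non-right angle.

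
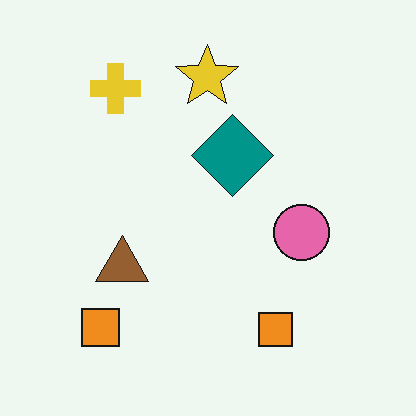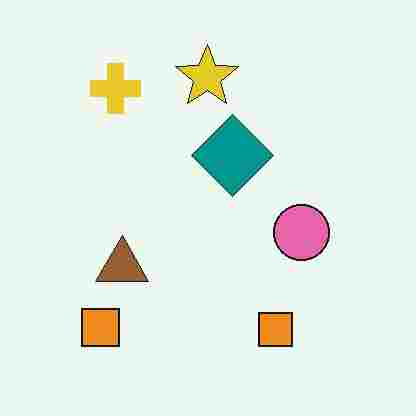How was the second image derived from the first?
Heavily JPEG-compressed with obvious blocking artifacts.

Blocky 8×8 compression artifacts appear around shape edges and the flat background shows ringing — characteristic JPEG degradation.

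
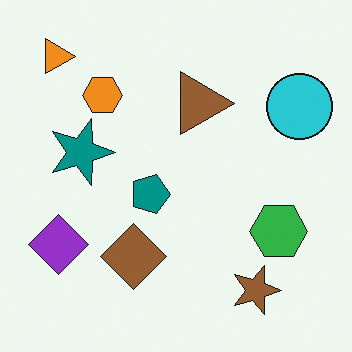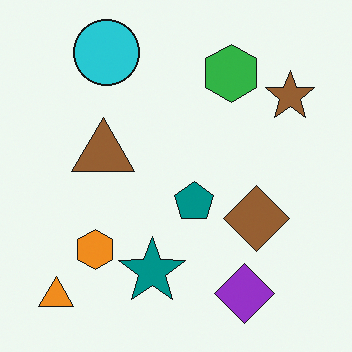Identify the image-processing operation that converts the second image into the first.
The image was rotated 90° clockwise.

The orange triangle sits in the bottom-left of the second image and the top-left of the first — consistent with a whole-image 90° clockwise rotation.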